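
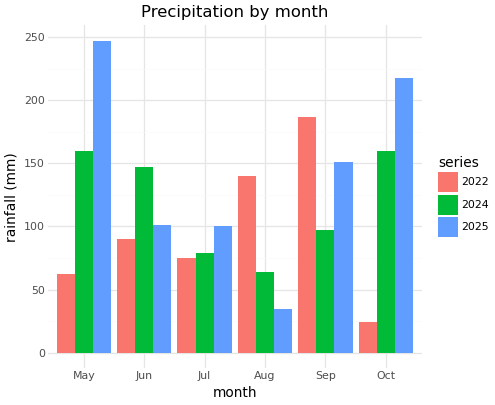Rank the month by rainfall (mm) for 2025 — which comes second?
Oct

Top 3 for 2025: May ≈ 250, Oct ≈ 225, Sep ≈ 150.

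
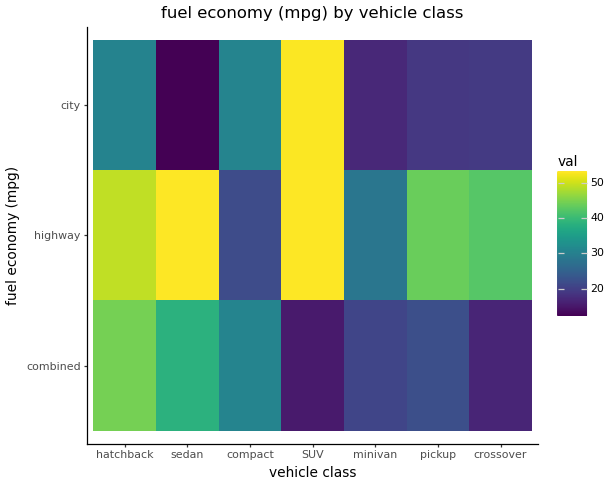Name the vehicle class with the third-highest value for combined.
Top 4 for combined: hatchback ≈ 45, sedan ≈ 40, compact ≈ 30, pickup ≈ 20.

compact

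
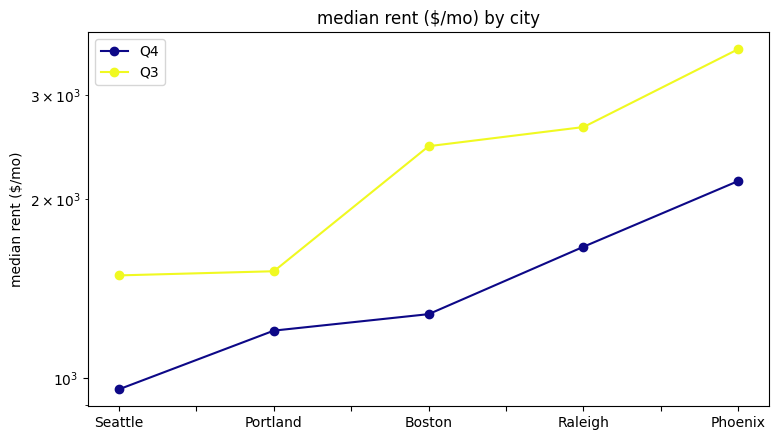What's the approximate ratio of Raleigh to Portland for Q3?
Raleigh ≈ 2500, Portland ≈ 1500; 2500/1500 ≈ 1.67.

≈ 1.67×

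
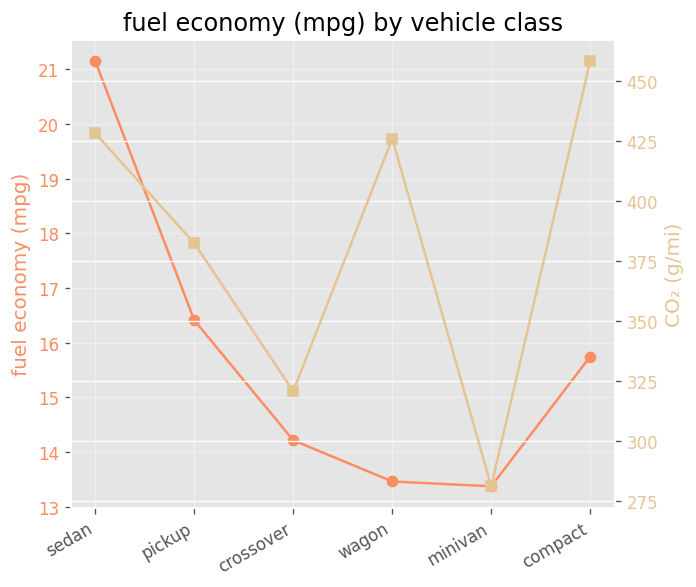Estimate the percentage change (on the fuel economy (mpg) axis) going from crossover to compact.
≈ +14.3%

crossover ≈ 14, compact ≈ 16; (16 − 14) / 14 ≈ +14.3%.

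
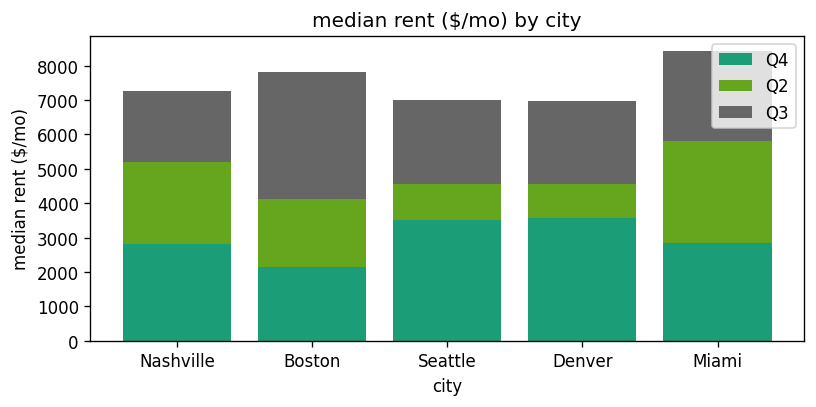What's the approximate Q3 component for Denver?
Q3 top ≈ 7000, bottom ≈ 5000; segment ≈ 2000.

≈ 2000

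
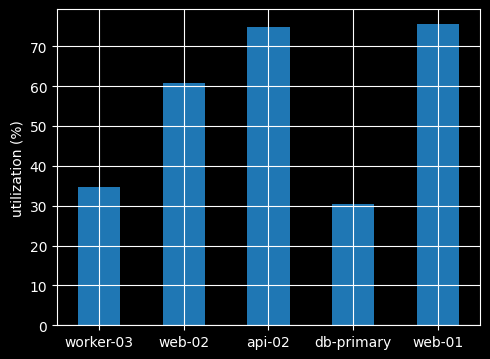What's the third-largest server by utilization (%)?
Top 4: web-01 ≈ 80, api-02 ≈ 70, web-02 ≈ 60, worker-03 ≈ 30.

web-02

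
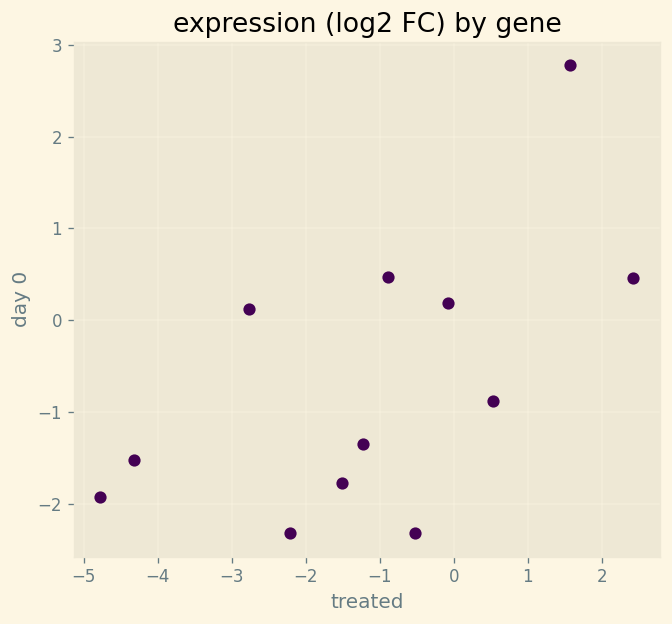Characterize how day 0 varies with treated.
positive, moderate

Points are positively correlated; moderate (|r| ≈ 0.6).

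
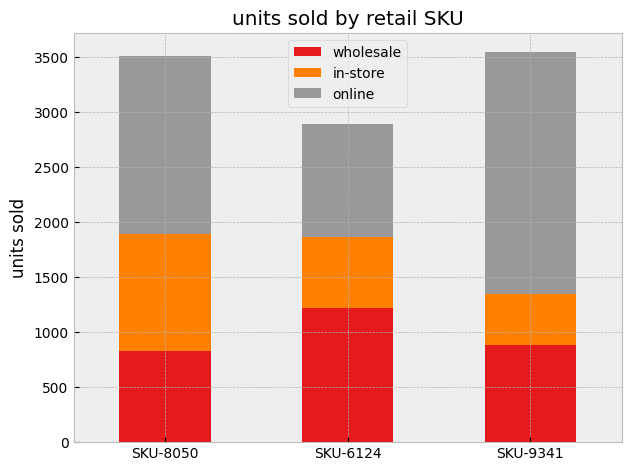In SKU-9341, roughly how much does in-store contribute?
in-store top ≈ 1500, bottom ≈ 1000; segment ≈ 500.

≈ 500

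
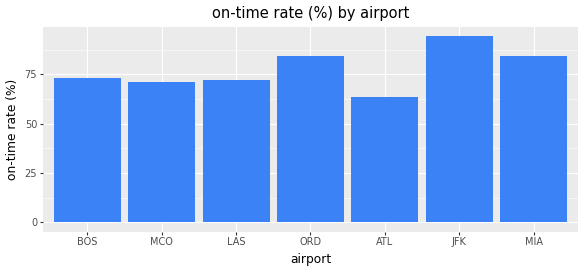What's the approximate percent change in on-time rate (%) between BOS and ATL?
BOS ≈ 70, ATL ≈ 60; (60 − 70) / 70 ≈ -14.3%.

≈ -14.3%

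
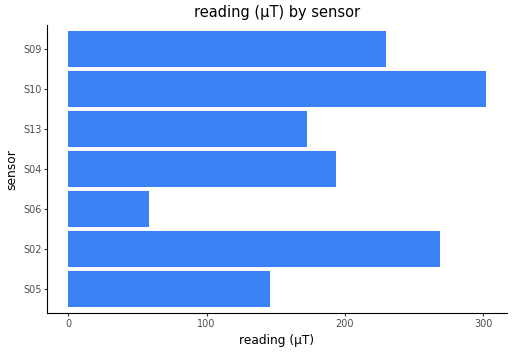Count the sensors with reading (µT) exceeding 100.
6

Above 100: S05, S02, S04, S13, S10, S09.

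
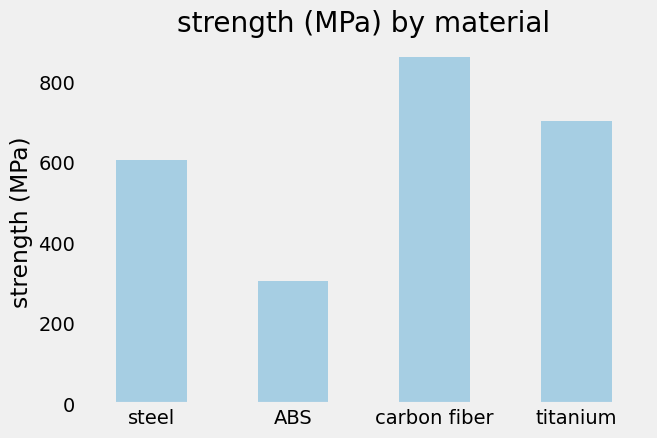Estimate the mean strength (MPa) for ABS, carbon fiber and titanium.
≈ 633

(300 + 900 + 700) / 3 ≈ 633.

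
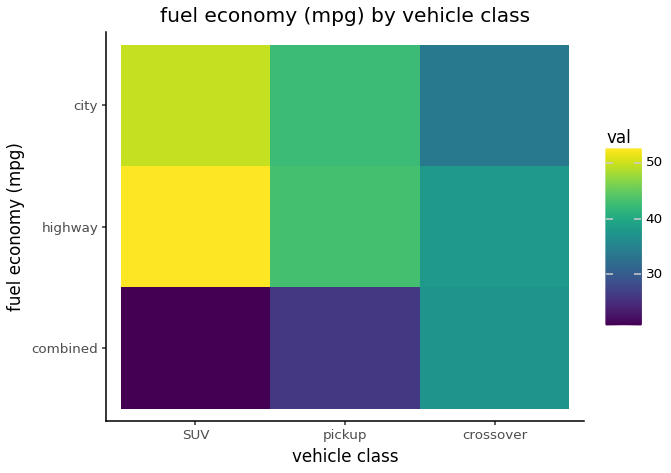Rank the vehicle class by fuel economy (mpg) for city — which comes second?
pickup

Top 3 for city: SUV ≈ 50, pickup ≈ 40, crossover ≈ 35.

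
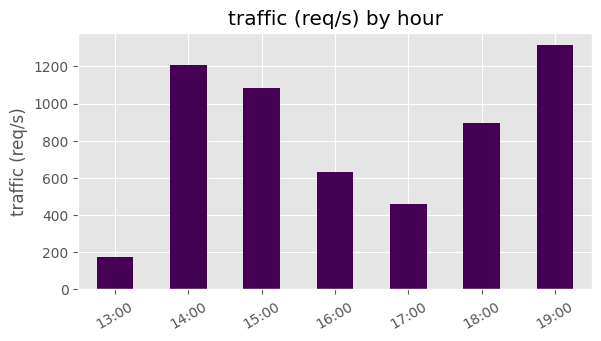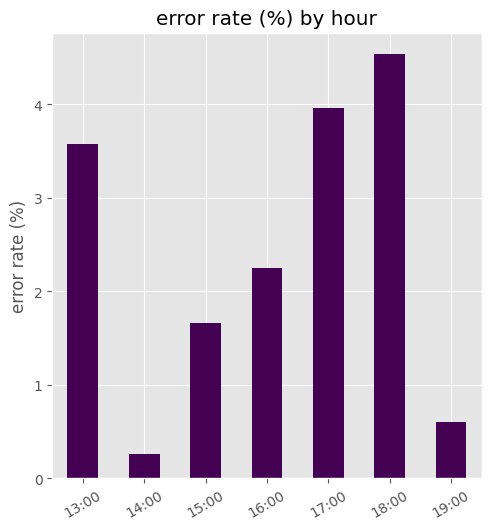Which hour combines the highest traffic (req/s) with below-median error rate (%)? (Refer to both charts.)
19:00

Chart 2 median error rate (%) ≈ 2; below-median hours: 14:00, 15:00, 19:00. Among those, 19:00 has the highest traffic (req/s) (≈ 1400).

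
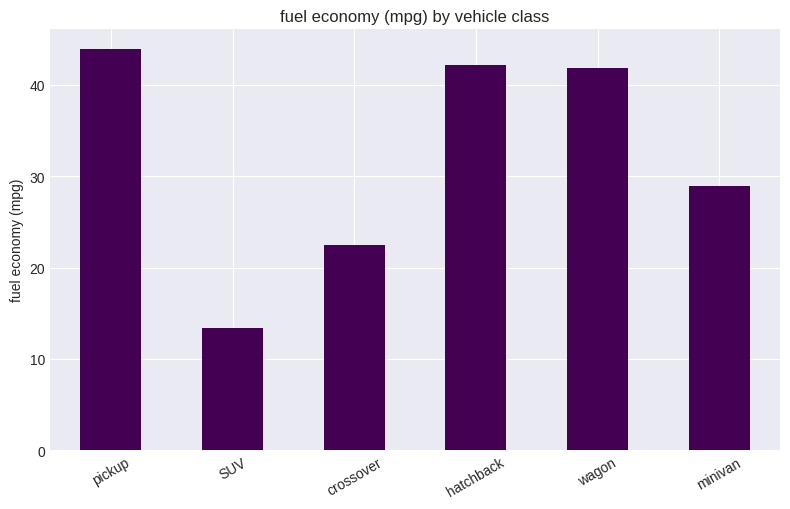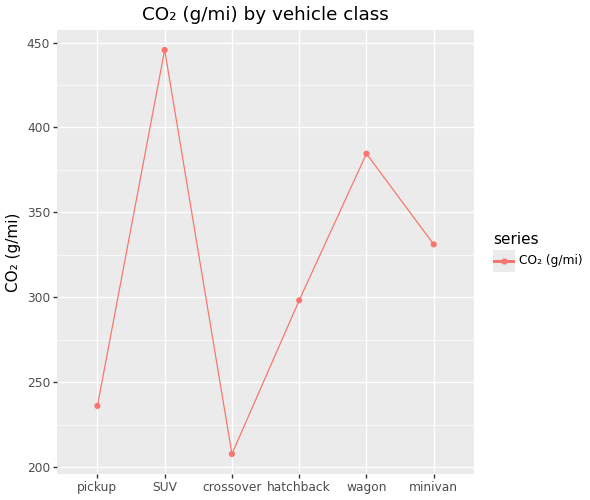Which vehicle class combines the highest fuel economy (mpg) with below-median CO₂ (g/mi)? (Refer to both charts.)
pickup

Chart 2 median CO₂ (g/mi) ≈ 300; below-median vehicle classes: pickup, crossover, hatchback. Among those, pickup has the highest fuel economy (mpg) (≈ 45).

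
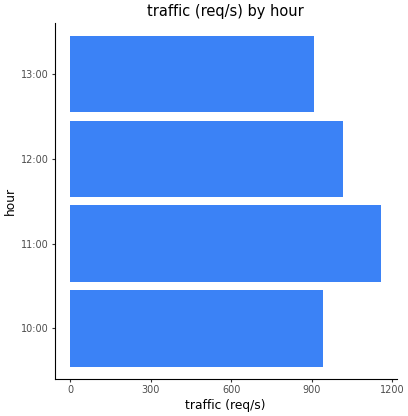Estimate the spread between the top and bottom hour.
Max 11:00 ≈ 1200, min 13:00 ≈ 900; range ≈ 300.

≈ 300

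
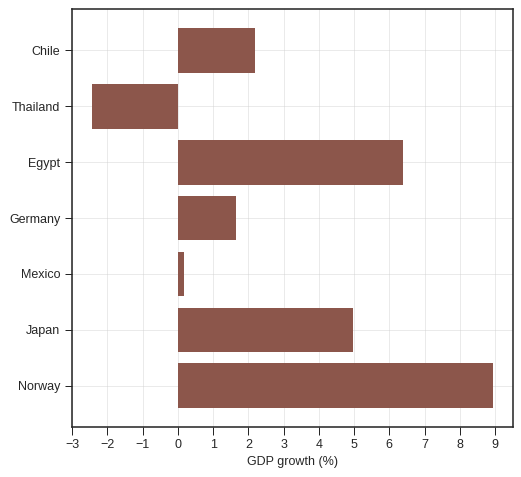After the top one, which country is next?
Egypt

Top 3: Norway ≈ 9, Egypt ≈ 6, Japan ≈ 5.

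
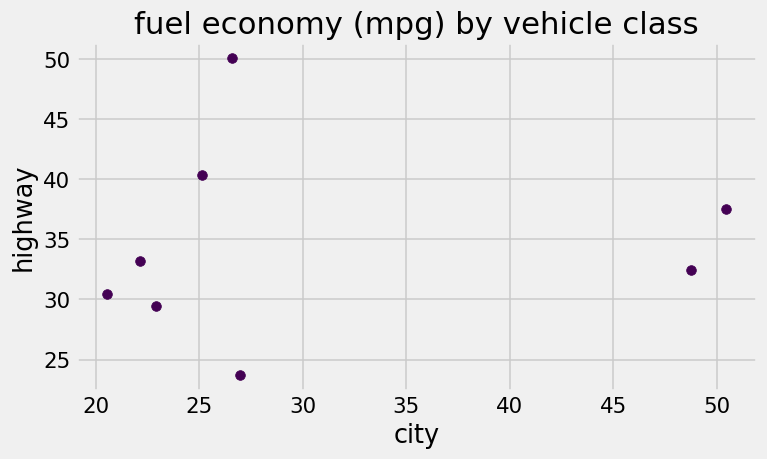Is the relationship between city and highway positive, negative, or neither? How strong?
Points are roughly uncorrelated; weak (|r| ≈ 0.1).

no clear correlation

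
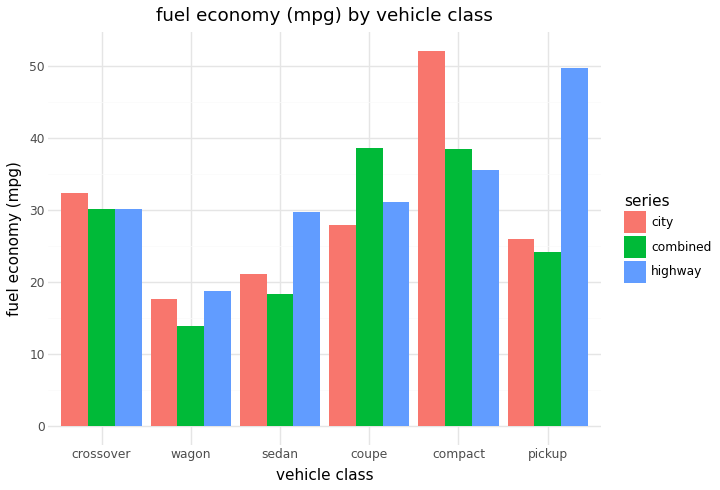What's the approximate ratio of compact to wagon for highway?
compact ≈ 35, wagon ≈ 20; 35/20 ≈ 1.75.

≈ 1.75×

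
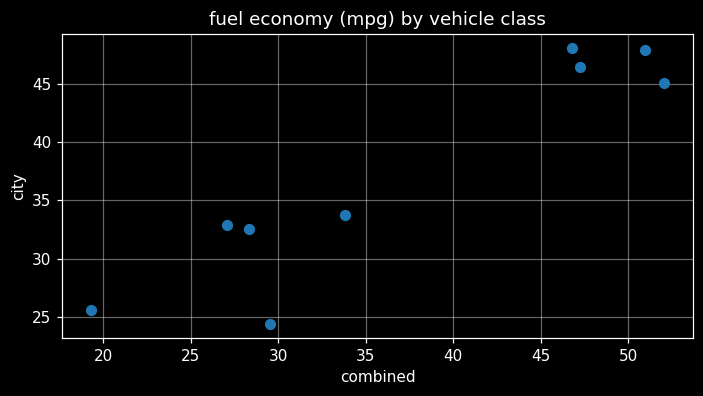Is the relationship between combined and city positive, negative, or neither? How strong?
positive, strong

Points are positively correlated; strong (|r| ≈ 0.9).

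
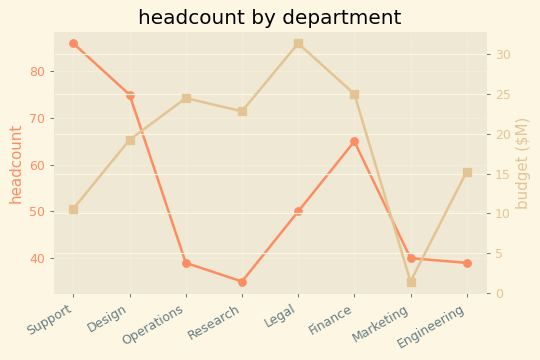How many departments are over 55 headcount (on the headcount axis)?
3

Above 55: Support, Design, Finance.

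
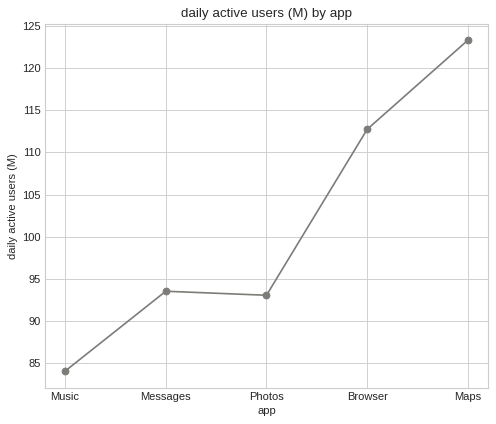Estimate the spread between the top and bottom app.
Max Maps ≈ 125, min Music ≈ 85; range ≈ 40.

≈ 40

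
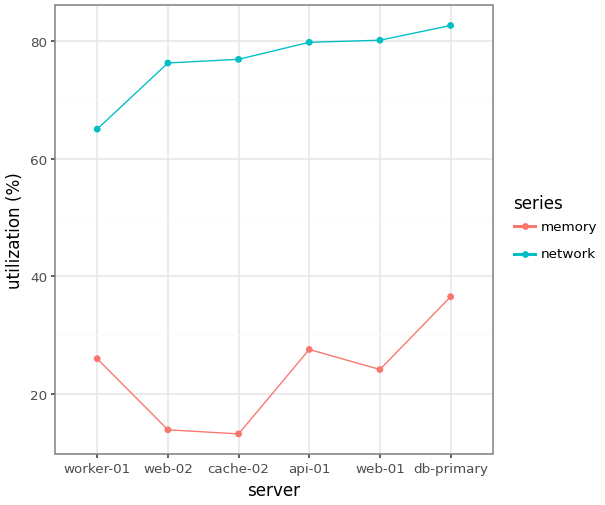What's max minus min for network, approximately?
≈ 10

Max db-primary ≈ 80, min worker-01 ≈ 70; range ≈ 10.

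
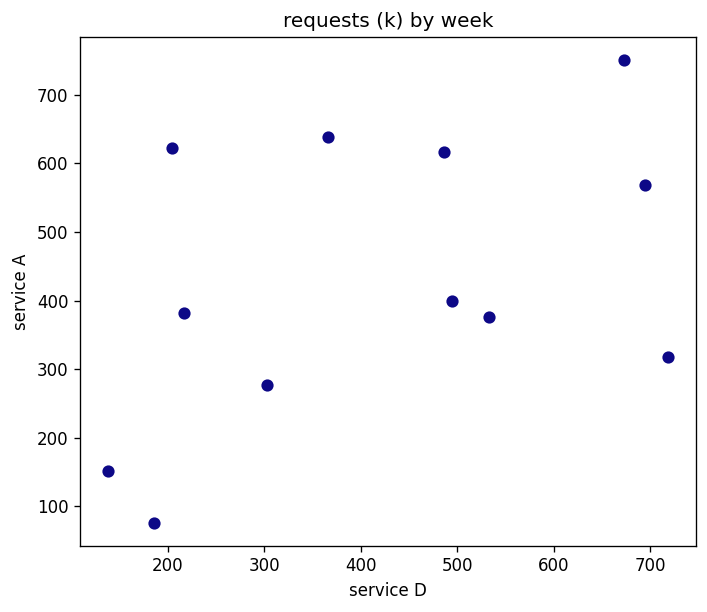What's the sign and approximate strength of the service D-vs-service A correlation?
Points are positively correlated; moderate (|r| ≈ 0.5).

positive, moderate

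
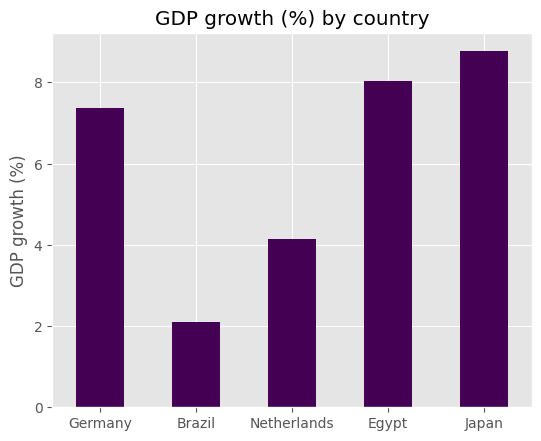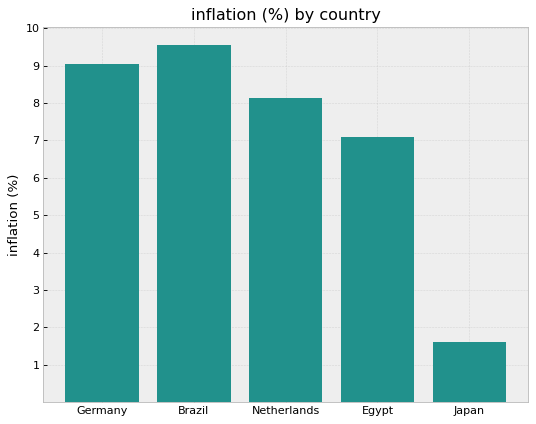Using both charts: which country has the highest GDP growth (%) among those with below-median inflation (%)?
Chart 2 median inflation (%) ≈ 8; below-median countries: Egypt, Japan. Among those, Japan has the highest GDP growth (%) (≈ 9).

Japan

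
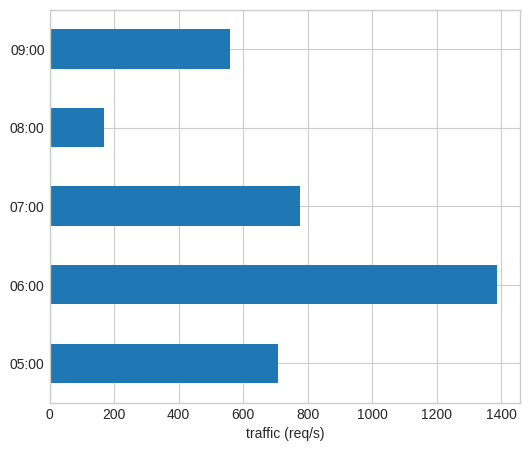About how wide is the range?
Max 06:00 ≈ 1400, min 08:00 ≈ 200; range ≈ 1200.

≈ 1200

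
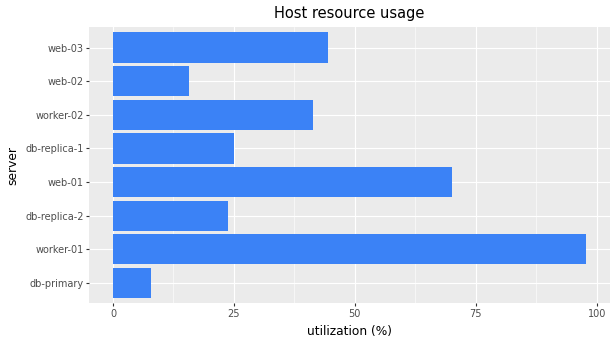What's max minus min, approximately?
Max worker-01 ≈ 100, min db-primary ≈ 10; range ≈ 90.

≈ 90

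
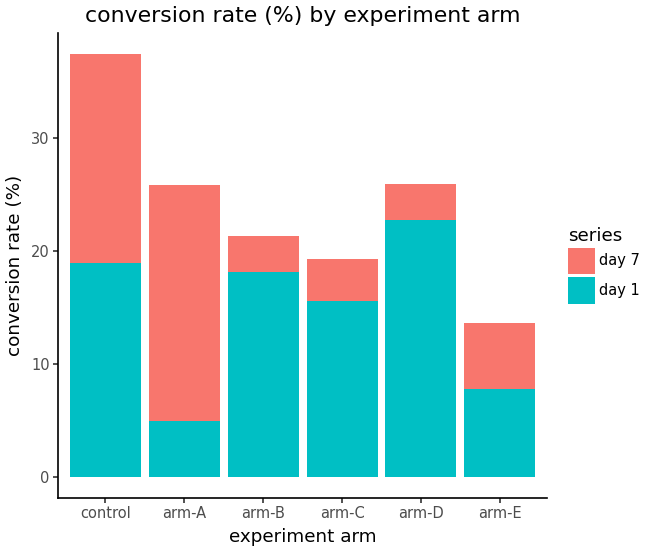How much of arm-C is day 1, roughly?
day 1 top ≈ 15, bottom ≈ 0; segment ≈ 15.

≈ 15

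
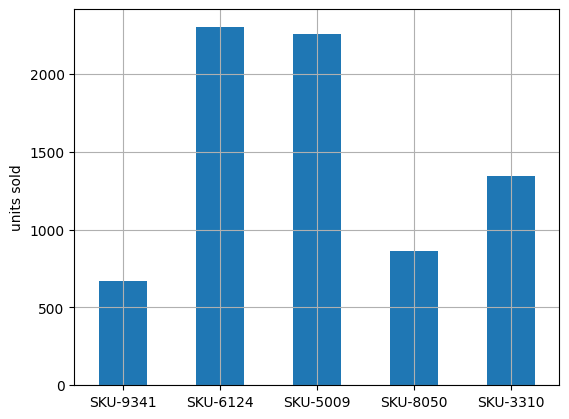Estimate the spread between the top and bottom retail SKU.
≈ 1800

Max SKU-6124 ≈ 2400, min SKU-9341 ≈ 600; range ≈ 1800.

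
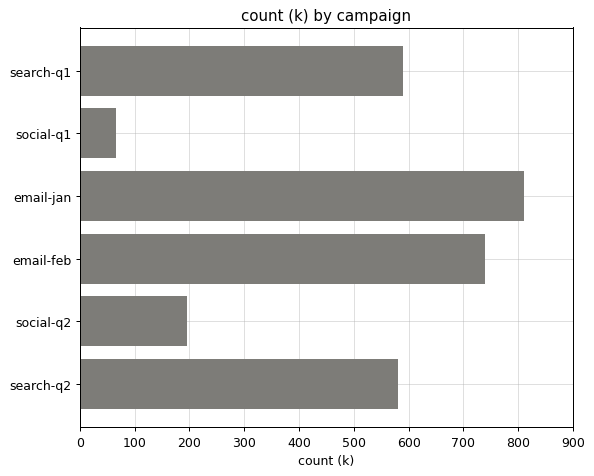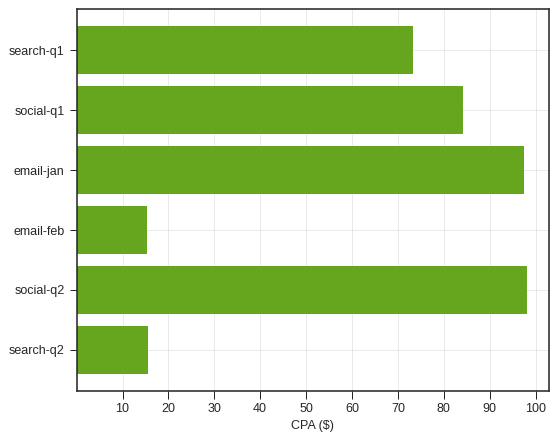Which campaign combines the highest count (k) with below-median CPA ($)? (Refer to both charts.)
email-feb

Chart 2 median CPA ($) ≈ 80; below-median campaigns: search-q1, email-feb, search-q2. Among those, email-feb has the highest count (k) (≈ 700).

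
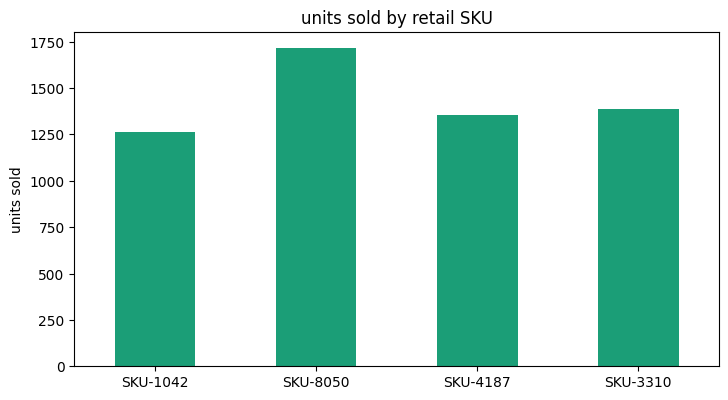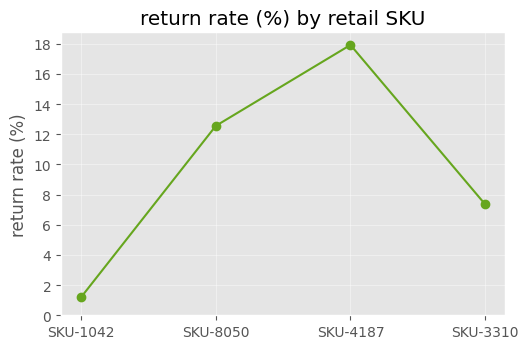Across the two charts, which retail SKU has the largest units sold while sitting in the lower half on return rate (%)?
SKU-3310

Chart 2 median return rate (%) ≈ 10; below-median retail SKUs: SKU-1042, SKU-3310. Among those, SKU-3310 has the highest units sold (≈ 1400).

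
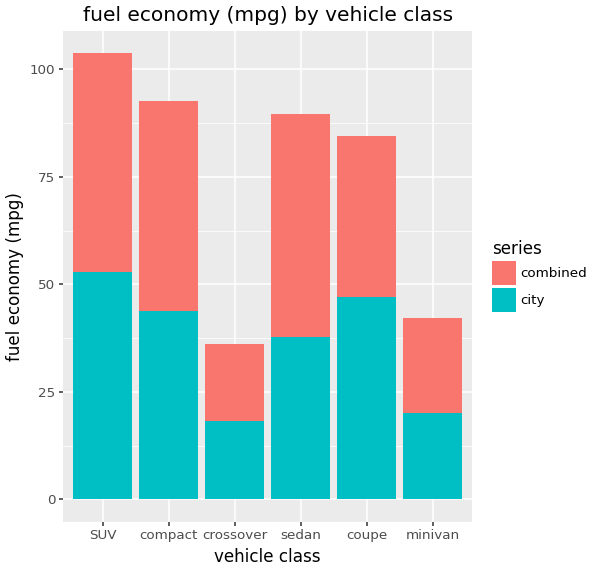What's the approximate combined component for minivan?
≈ 20

combined top ≈ 40, bottom ≈ 20; segment ≈ 20.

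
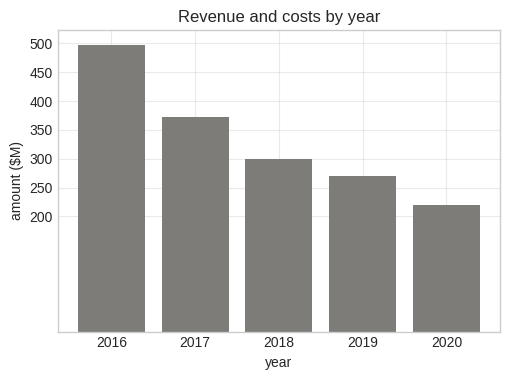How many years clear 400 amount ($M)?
Above 400: 2016.

1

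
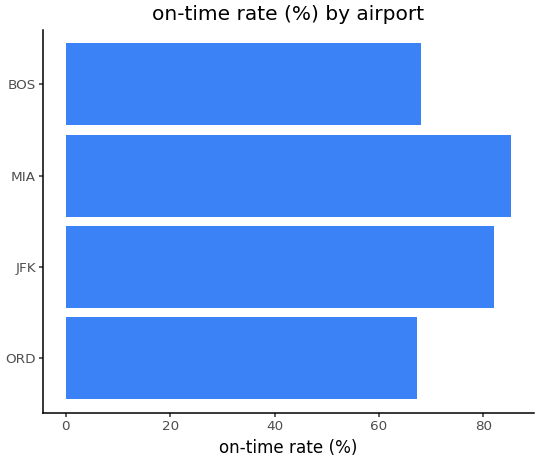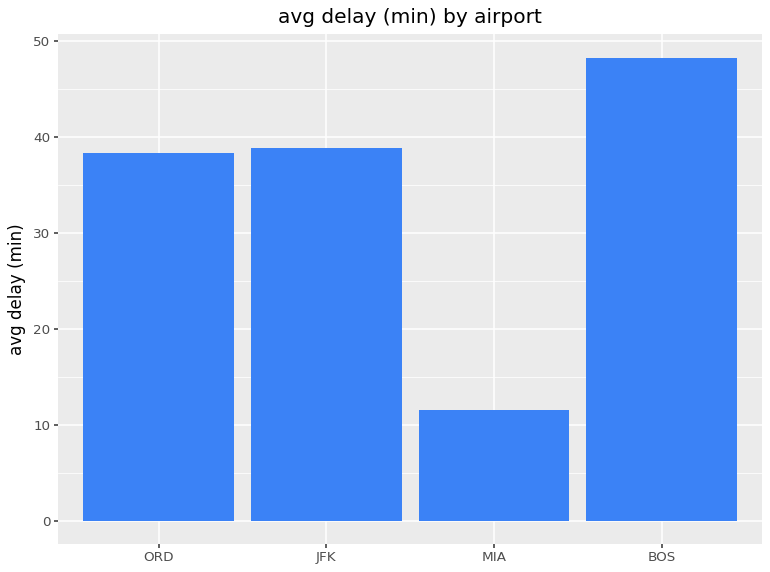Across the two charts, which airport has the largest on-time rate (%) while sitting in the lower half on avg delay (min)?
MIA

Chart 2 median avg delay (min) ≈ 40; below-median airports: ORD, MIA. Among those, MIA has the highest on-time rate (%) (≈ 90).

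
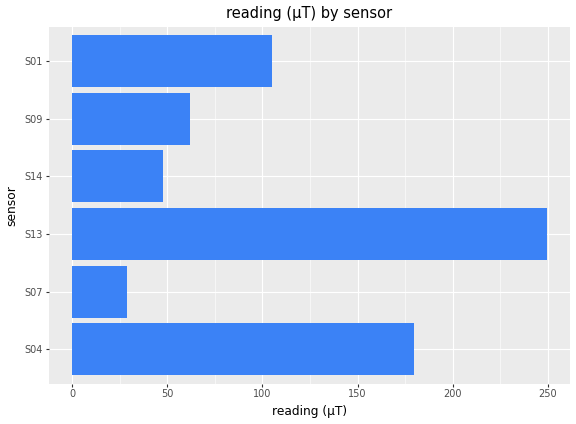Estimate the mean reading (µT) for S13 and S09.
(250 + 50) / 2 ≈ 150.

≈ 150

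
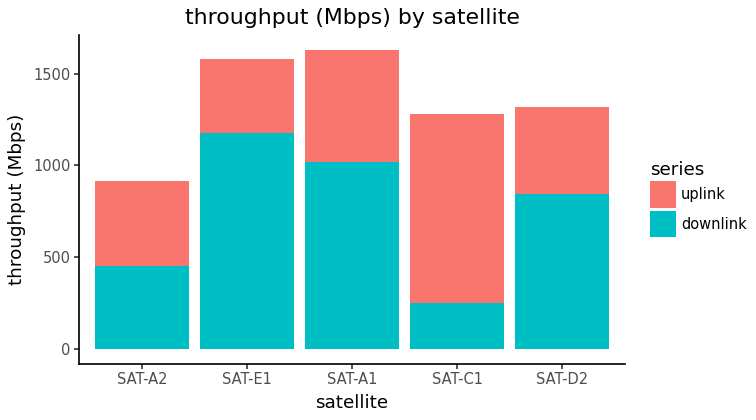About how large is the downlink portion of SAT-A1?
downlink top ≈ 1000, bottom ≈ 0; segment ≈ 1000.

≈ 1000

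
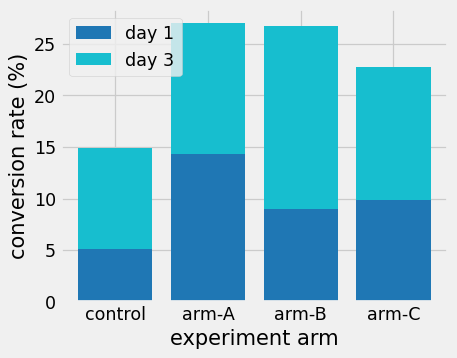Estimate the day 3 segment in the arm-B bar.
≈ 15

day 3 top ≈ 25, bottom ≈ 10; segment ≈ 15.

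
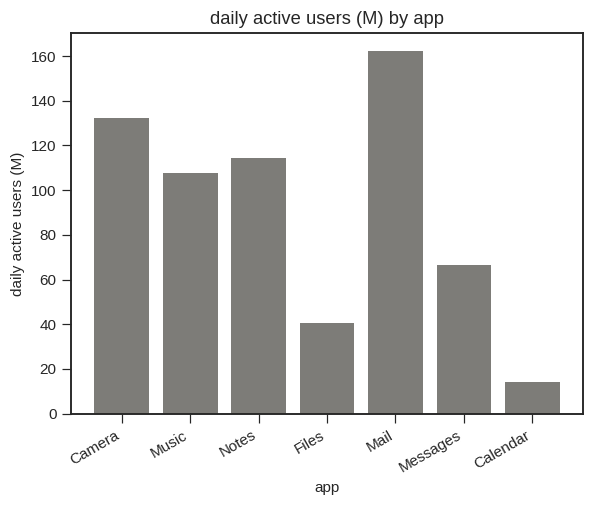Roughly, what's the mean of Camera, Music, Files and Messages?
(140 + 100 + 40 + 60) / 4 ≈ 85.

≈ 85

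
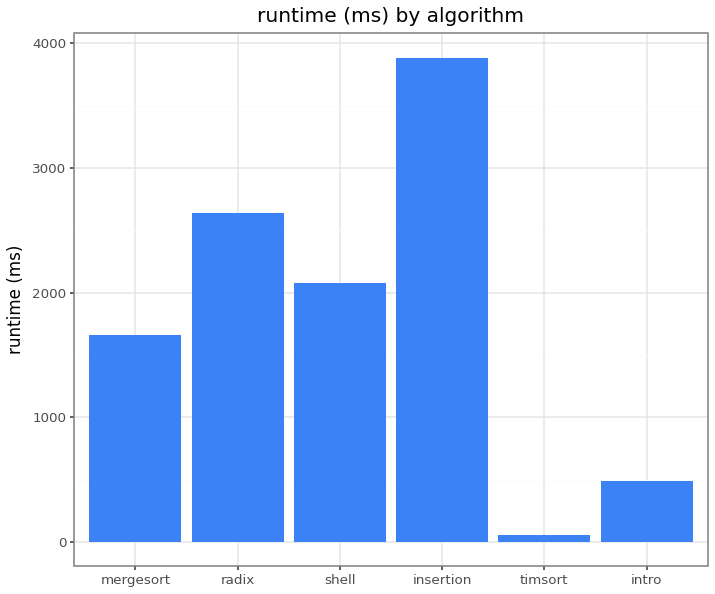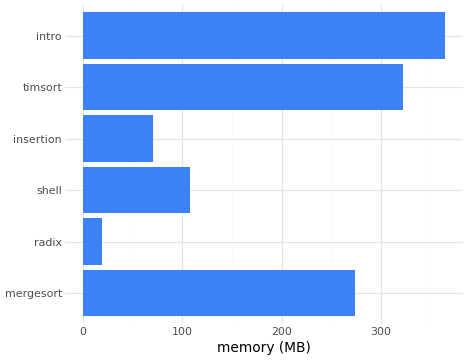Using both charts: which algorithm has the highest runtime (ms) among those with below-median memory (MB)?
Chart 2 median memory (MB) ≈ 200; below-median algorithms: radix, shell, insertion. Among those, insertion has the highest runtime (ms) (≈ 4000).

insertion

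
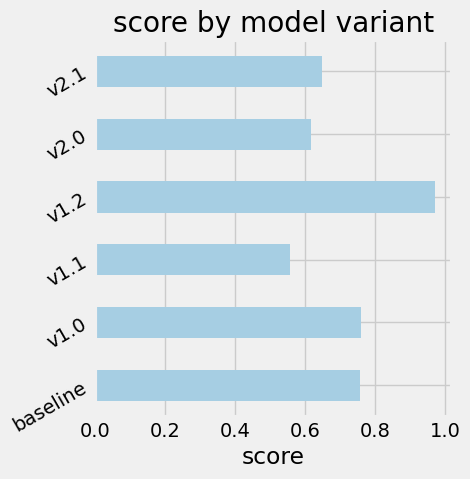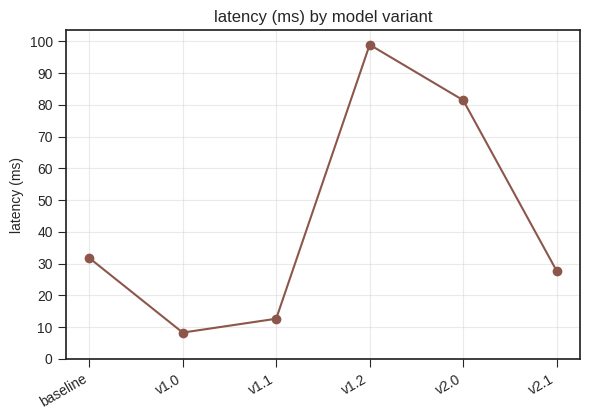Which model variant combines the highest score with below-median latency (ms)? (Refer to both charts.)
Chart 2 median latency (ms) ≈ 30; below-median model variants: v1.0, v1.1, v2.1. Among those, v1.0 has the highest score (≈ 0.8).

v1.0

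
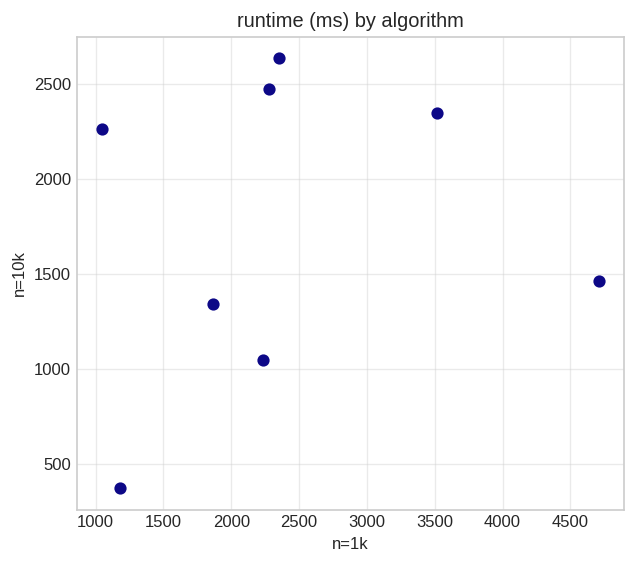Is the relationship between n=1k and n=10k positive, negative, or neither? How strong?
Points are roughly uncorrelated; weak (|r| ≈ 0.2).

no clear correlation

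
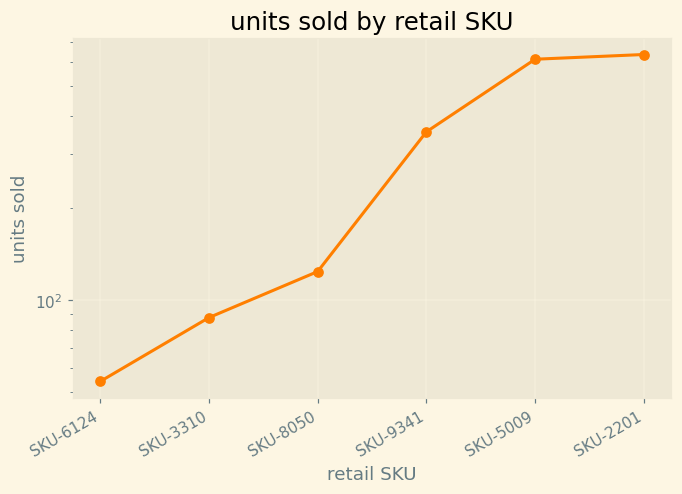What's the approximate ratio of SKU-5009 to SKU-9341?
≈ 1.71×

SKU-5009 ≈ 600, SKU-9341 ≈ 350; 600/350 ≈ 1.71.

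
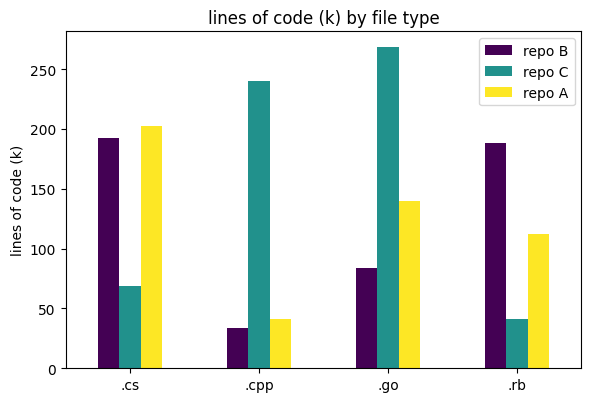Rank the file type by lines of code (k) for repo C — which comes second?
.cpp

Top 3 for repo C: .go ≈ 275, .cpp ≈ 250, .cs ≈ 75.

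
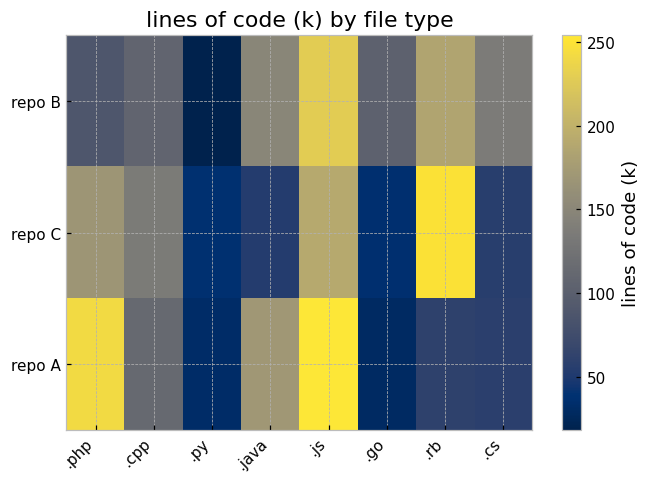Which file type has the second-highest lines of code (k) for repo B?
Top 3 for repo B: .js ≈ 220, .rb ≈ 180, .java ≈ 140.

.rb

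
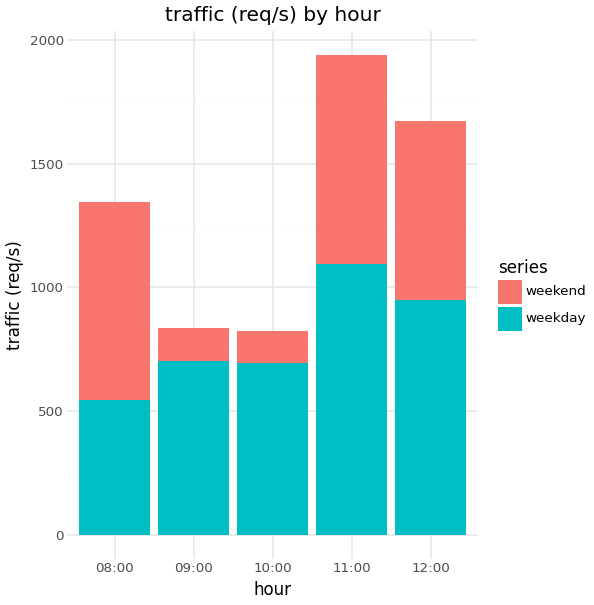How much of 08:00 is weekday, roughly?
weekday top ≈ 600, bottom ≈ 0; segment ≈ 600.

≈ 600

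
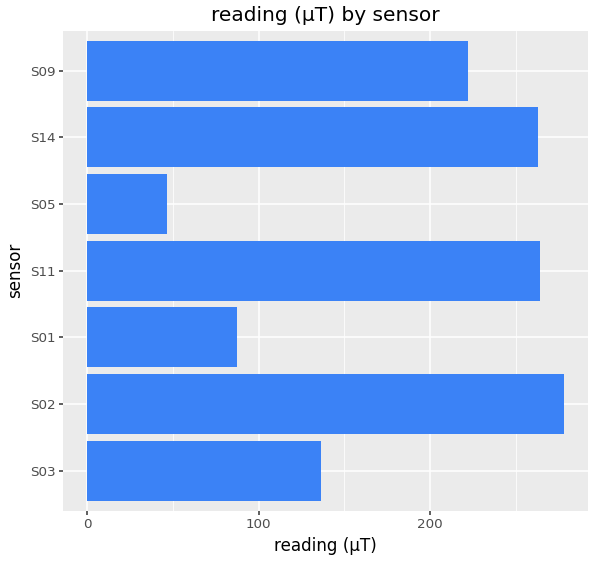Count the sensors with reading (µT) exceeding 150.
Above 150: S02, S11, S14, S09.

4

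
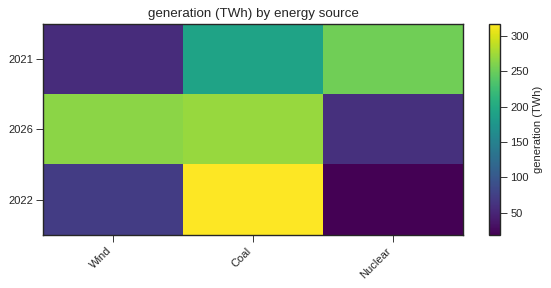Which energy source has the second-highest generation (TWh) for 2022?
Top 3 for 2022: Coal ≈ 325, Wind ≈ 75, Nuclear ≈ 25.

Wind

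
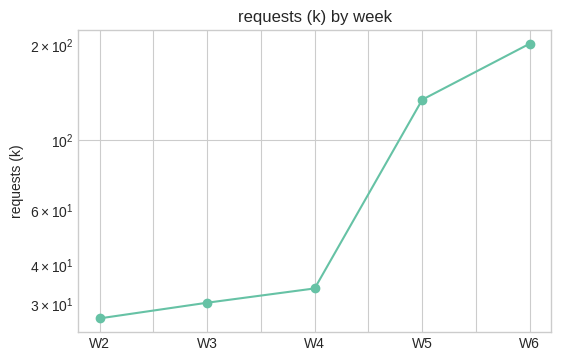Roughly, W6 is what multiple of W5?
≈ 1.43×

W6 ≈ 200, W5 ≈ 140; 200/140 ≈ 1.43.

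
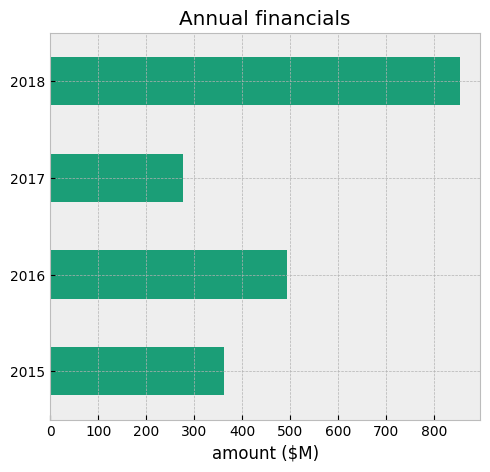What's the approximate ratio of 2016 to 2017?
≈ 1.67×

2016 ≈ 500, 2017 ≈ 300; 500/300 ≈ 1.67.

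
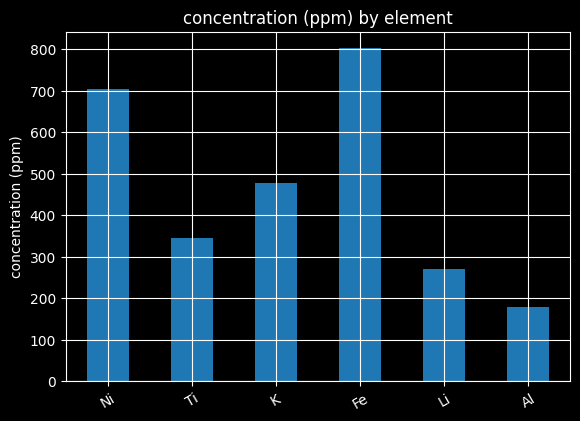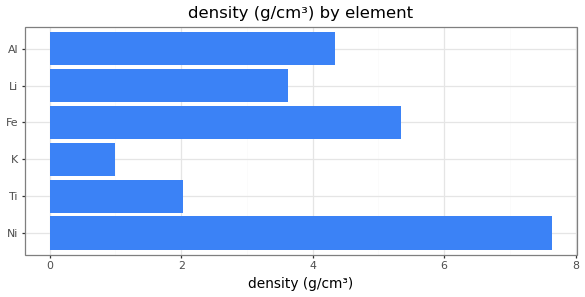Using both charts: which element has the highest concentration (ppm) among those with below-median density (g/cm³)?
Chart 2 median density (g/cm³) ≈ 4; below-median elements: Ti, K, Li. Among those, K has the highest concentration (ppm) (≈ 500).

K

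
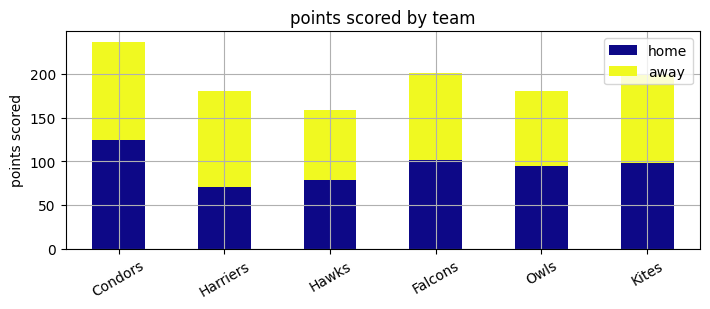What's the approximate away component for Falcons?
≈ 100

away top ≈ 200, bottom ≈ 100; segment ≈ 100.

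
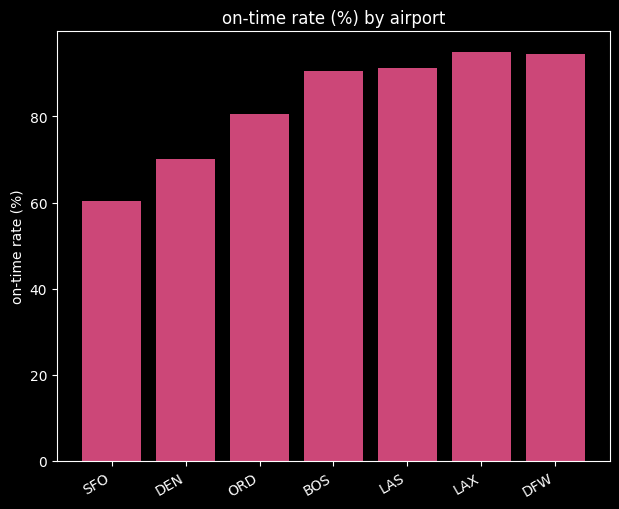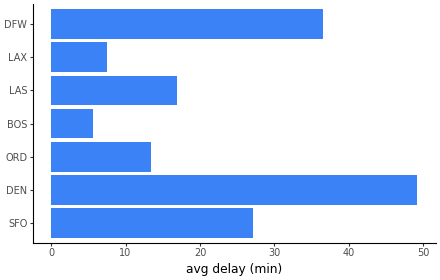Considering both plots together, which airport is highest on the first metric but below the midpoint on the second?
Chart 2 median avg delay (min) ≈ 15; below-median airports: ORD, BOS, LAX. Among those, LAX has the highest on-time rate (%) (≈ 100).

LAX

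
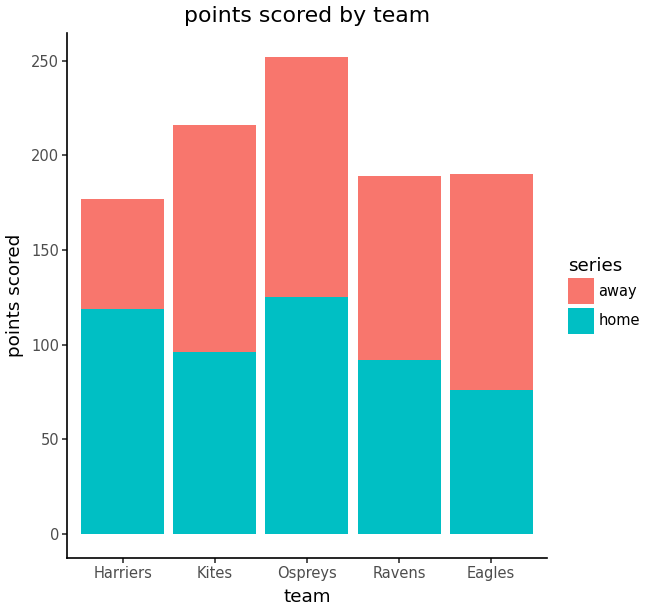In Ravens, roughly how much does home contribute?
home top ≈ 100, bottom ≈ 0; segment ≈ 100.

≈ 100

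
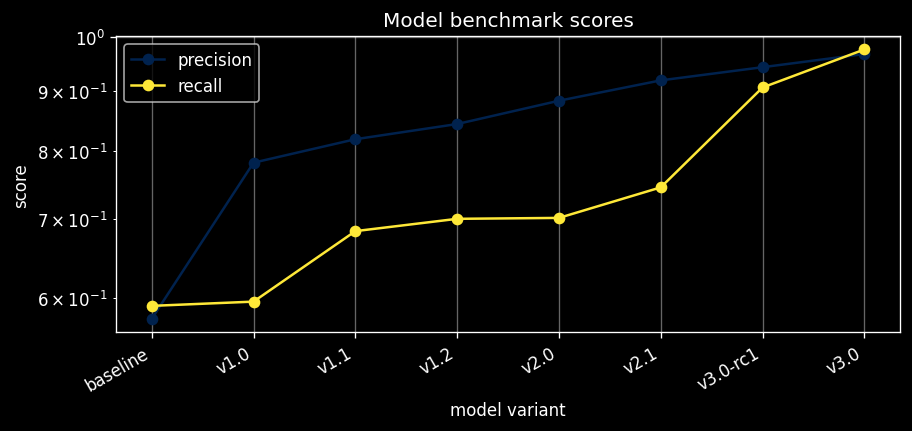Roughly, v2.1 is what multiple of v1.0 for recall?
≈ 1.25×

v2.1 ≈ 0.75, v1.0 ≈ 0.60; 0.75/0.60 ≈ 1.25.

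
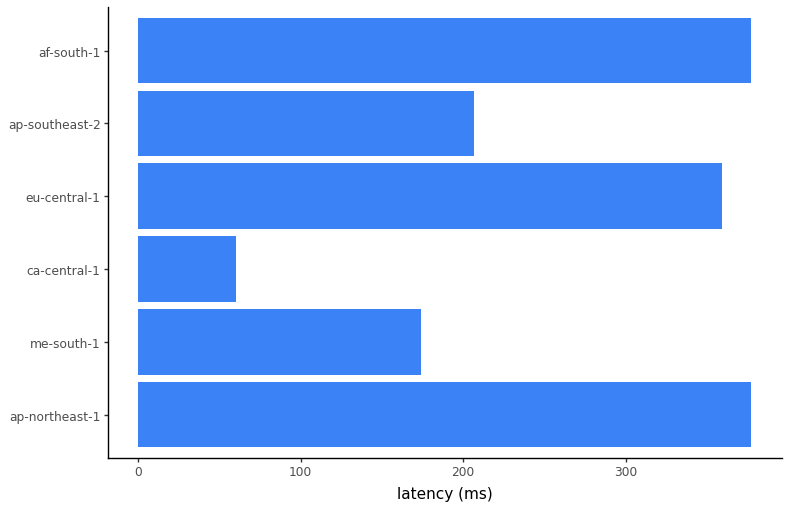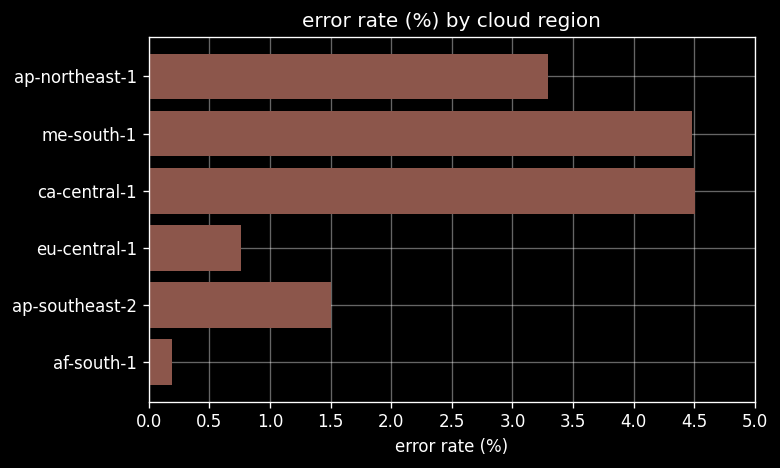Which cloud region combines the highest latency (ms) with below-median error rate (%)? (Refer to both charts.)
af-south-1

Chart 2 median error rate (%) ≈ 2.5; below-median cloud regions: eu-central-1, ap-southeast-2, af-south-1. Among those, af-south-1 has the highest latency (ms) (≈ 400).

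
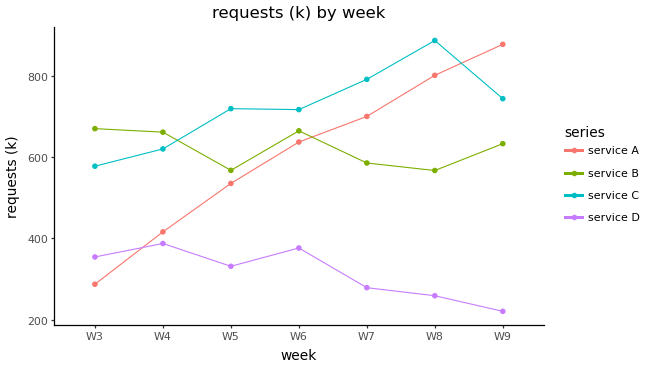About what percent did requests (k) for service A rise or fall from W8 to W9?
≈ +12.5%

W8 ≈ 800, W9 ≈ 900; (900 − 800) / 800 ≈ +12.5%.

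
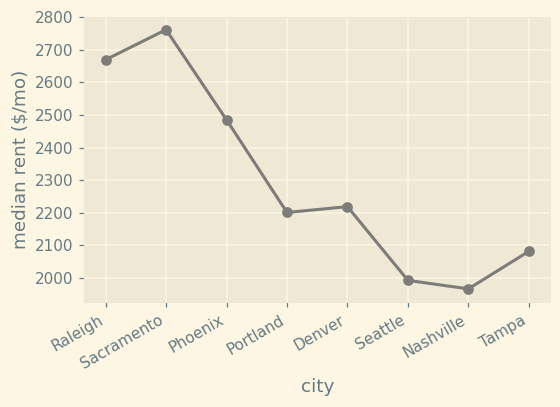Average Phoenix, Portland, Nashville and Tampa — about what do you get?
(2500 + 2200 + 2000 + 2100) / 4 ≈ 2200.

≈ 2200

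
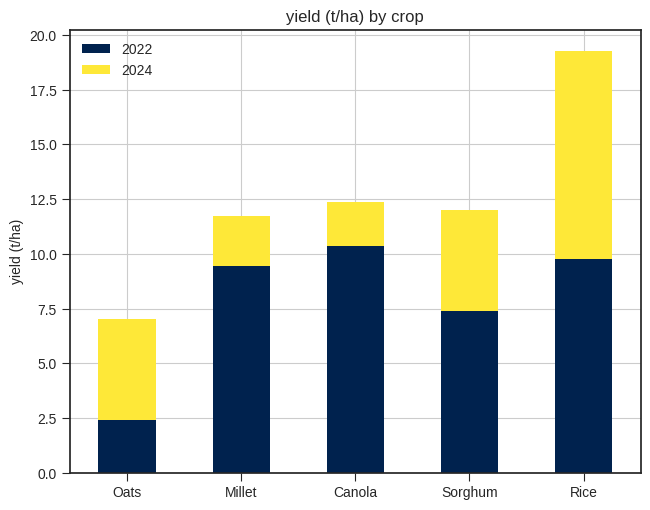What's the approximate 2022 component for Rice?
2022 top ≈ 10, bottom ≈ 0; segment ≈ 10.

≈ 10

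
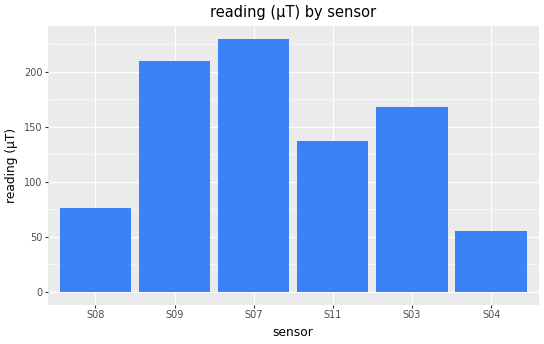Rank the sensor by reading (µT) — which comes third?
S03

Top 4: S07 ≈ 240, S09 ≈ 220, S03 ≈ 160, S11 ≈ 140.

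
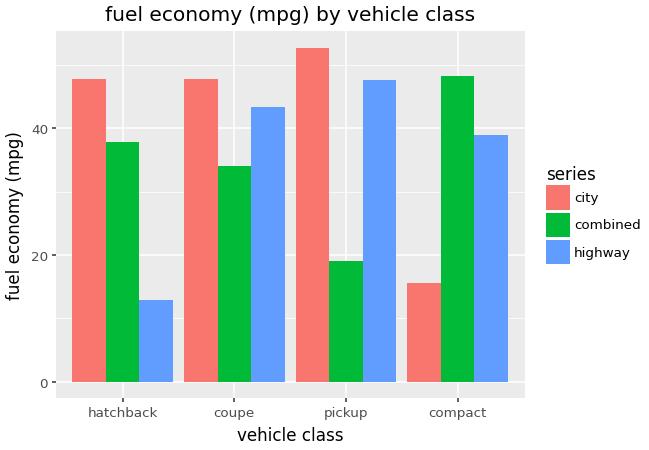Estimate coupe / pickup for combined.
coupe ≈ 35, pickup ≈ 20; 35/20 ≈ 1.75.

≈ 1.75×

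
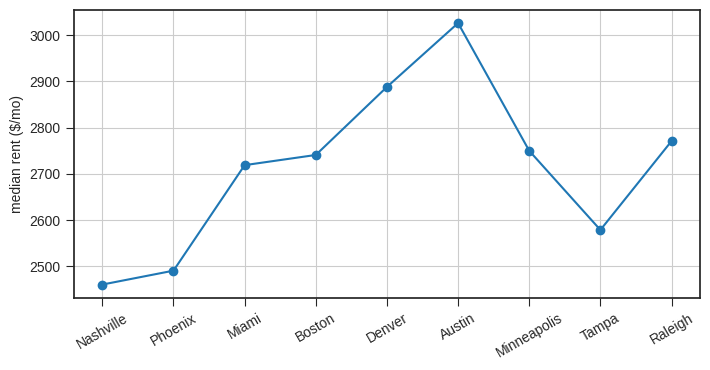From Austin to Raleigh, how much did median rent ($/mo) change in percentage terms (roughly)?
≈ -9.8%

Austin ≈ 3050, Raleigh ≈ 2750; (2750 − 3050) / 3050 ≈ -9.8%.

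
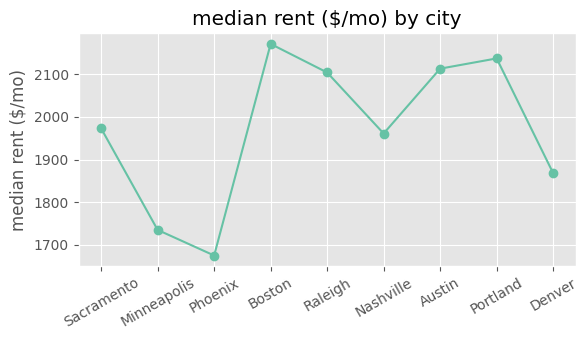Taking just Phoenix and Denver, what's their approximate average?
≈ 1775

(1700 + 1850) / 2 ≈ 1775.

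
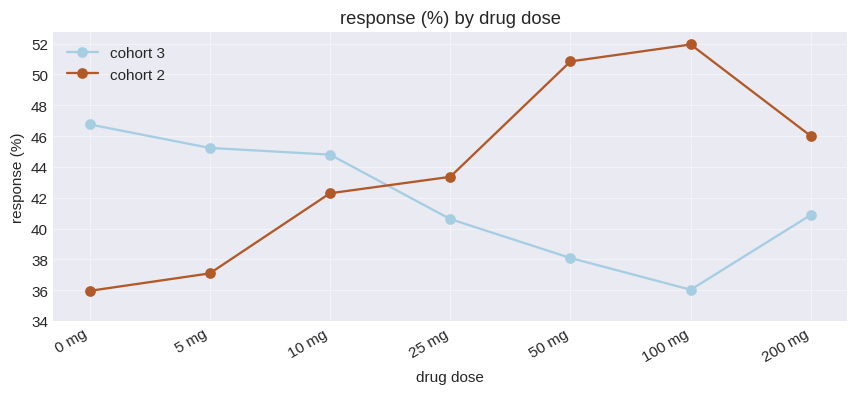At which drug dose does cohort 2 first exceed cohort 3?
25 mg

10 mg: cohort 2 ≈ 42 vs cohort 3 ≈ 44 (not yet); 25 mg: cohort 2 ≈ 44 vs cohort 3 ≈ 40 (first crossover).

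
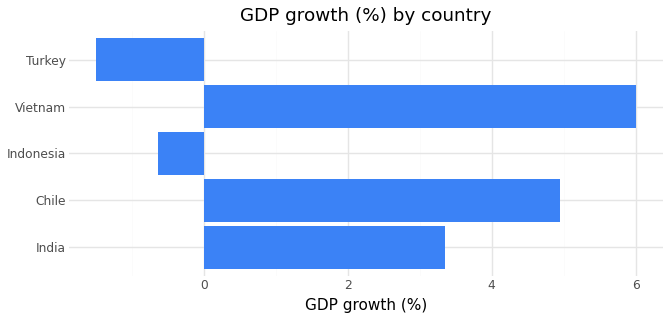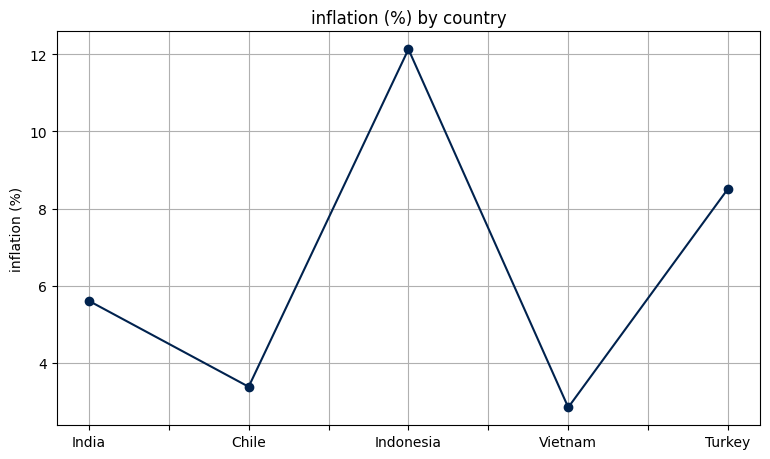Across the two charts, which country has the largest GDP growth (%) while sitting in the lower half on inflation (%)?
Chart 2 median inflation (%) ≈ 6; below-median countries: Chile, Vietnam. Among those, Vietnam has the highest GDP growth (%) (≈ 6).

Vietnam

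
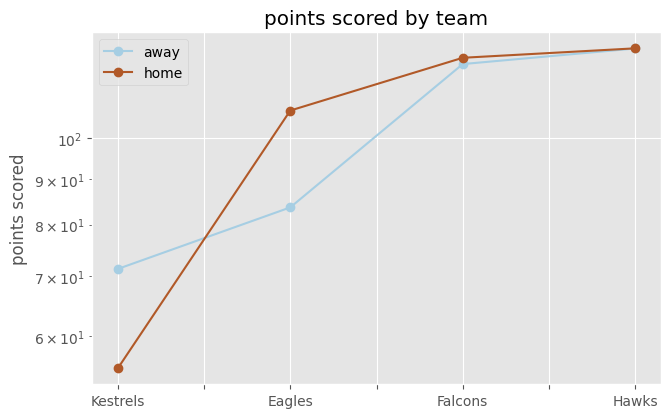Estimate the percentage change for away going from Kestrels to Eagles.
≈ +14.3%

Kestrels ≈ 70, Eagles ≈ 80; (80 − 70) / 70 ≈ +14.3%.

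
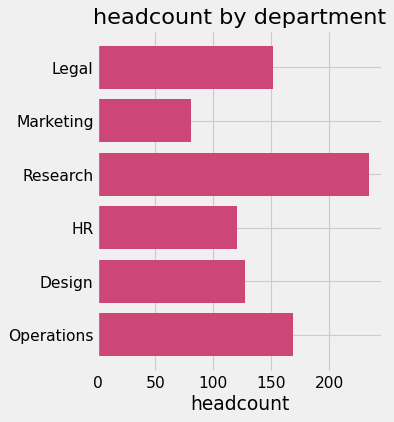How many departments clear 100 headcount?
Above 100: Legal, Research, HR, Design, Operations.

5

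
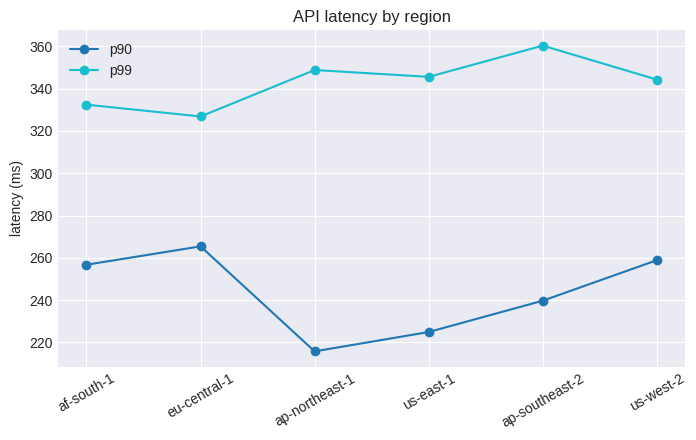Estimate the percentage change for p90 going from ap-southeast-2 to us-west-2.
≈ +8.3%

ap-southeast-2 ≈ 240, us-west-2 ≈ 260; (260 − 240) / 240 ≈ +8.3%.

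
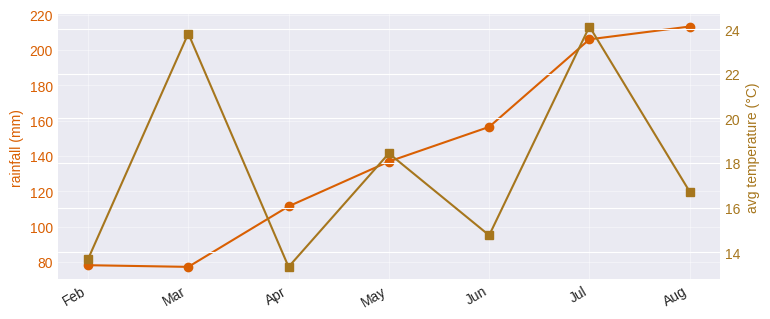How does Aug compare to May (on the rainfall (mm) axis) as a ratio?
≈ 1.57×

Aug ≈ 220, May ≈ 140; 220/140 ≈ 1.57.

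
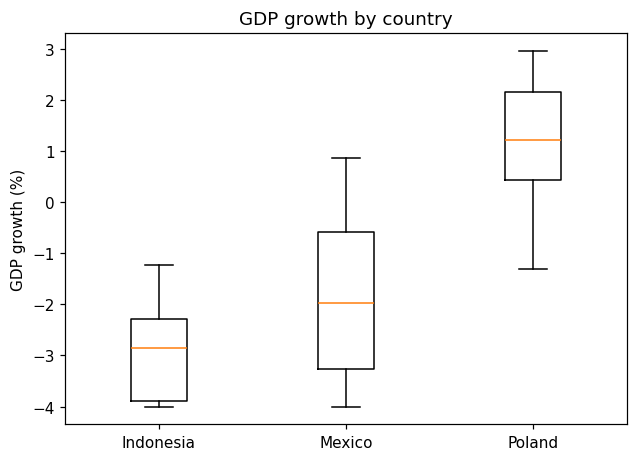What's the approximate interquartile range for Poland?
Q3 ≈ 2.0, Q1 ≈ 0.5; IQR ≈ 1.5.

≈ 1.5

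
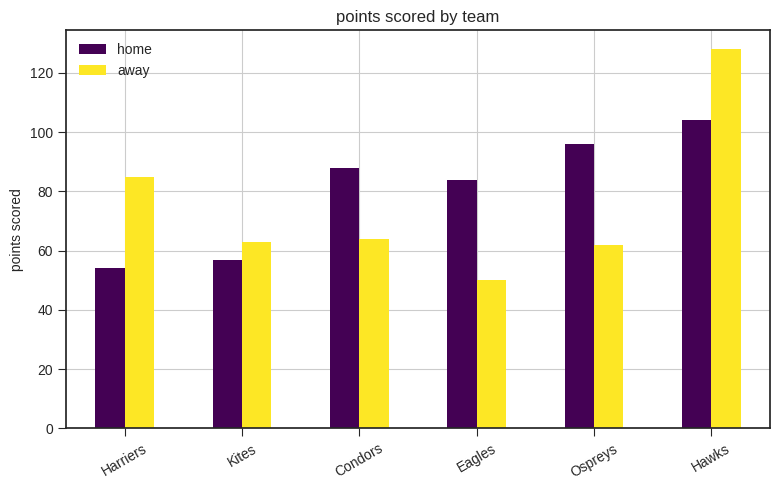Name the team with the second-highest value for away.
Top 3 for away: Hawks ≈ 120, Harriers ≈ 80, Condors ≈ 60.

Harriers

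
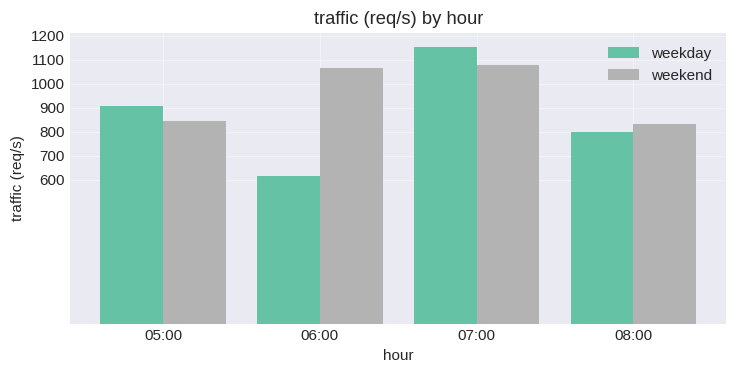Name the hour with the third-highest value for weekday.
08:00

Top 4 for weekday: 07:00 ≈ 1200, 05:00 ≈ 900, 08:00 ≈ 800, 06:00 ≈ 600.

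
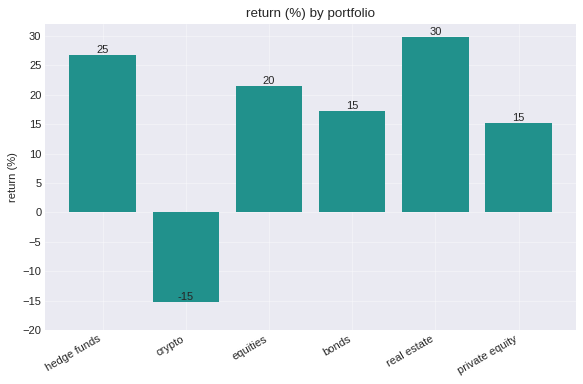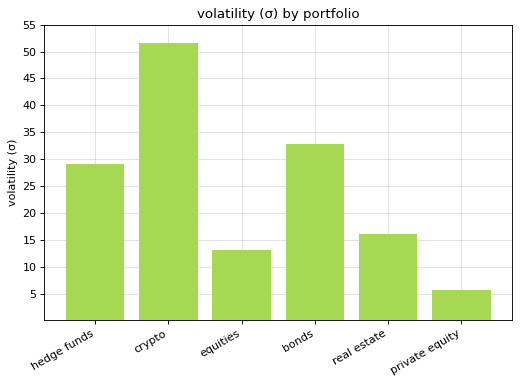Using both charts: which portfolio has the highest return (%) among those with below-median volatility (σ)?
Chart 2 median volatility (σ) ≈ 25; below-median portfolios: equities, real estate, private equity. Among those, real estate has the highest return (%) (≈ 30).

real estate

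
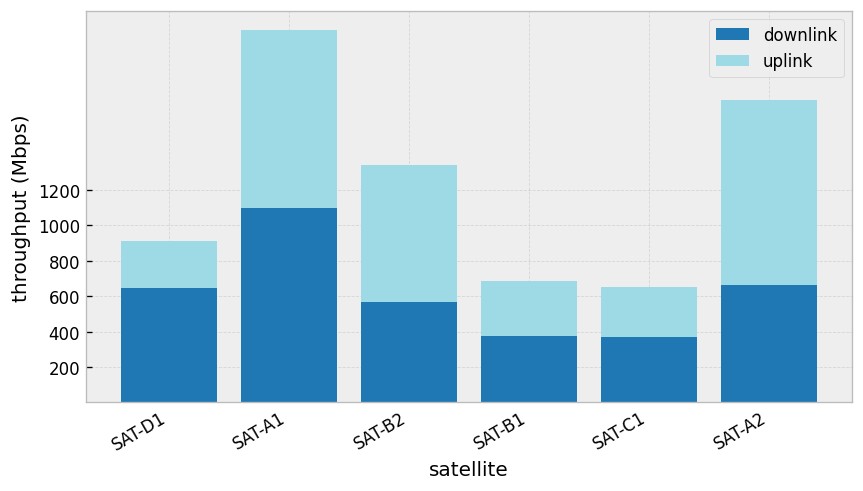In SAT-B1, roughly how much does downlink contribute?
≈ 400

downlink top ≈ 400, bottom ≈ 0; segment ≈ 400.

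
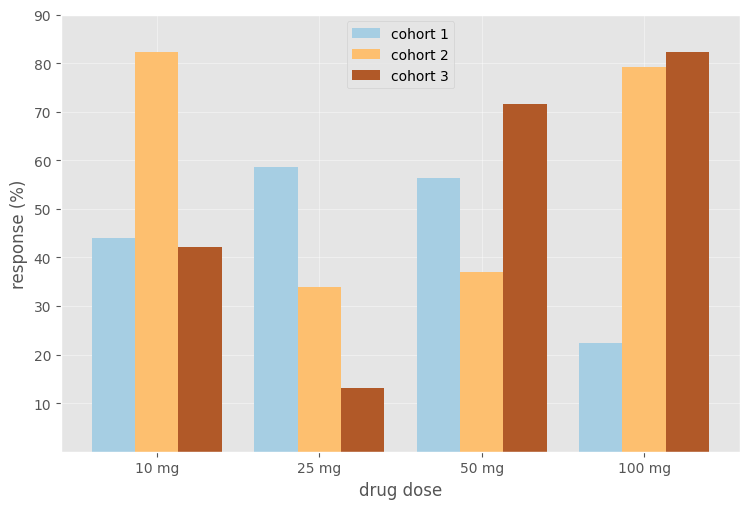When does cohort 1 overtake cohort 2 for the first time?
10 mg: cohort 1 ≈ 40 vs cohort 2 ≈ 80 (not yet); 25 mg: cohort 1 ≈ 60 vs cohort 2 ≈ 30 (first crossover).

25 mg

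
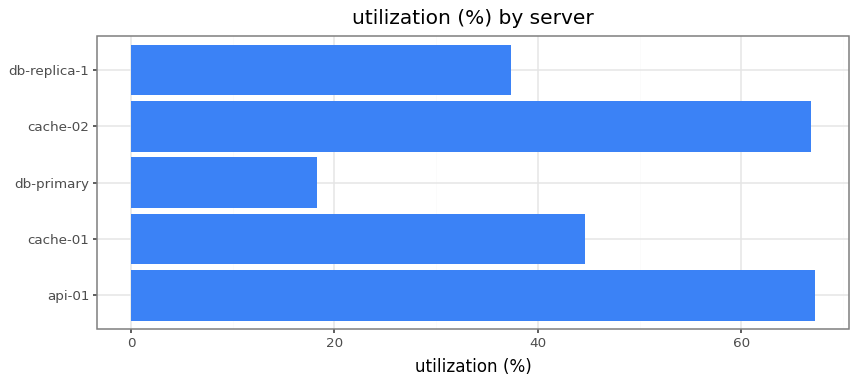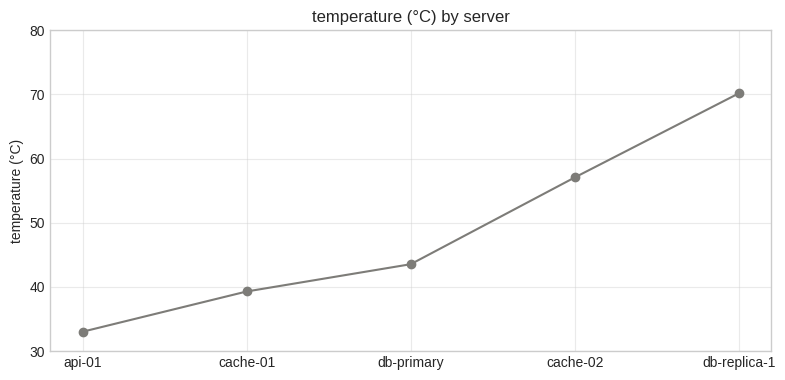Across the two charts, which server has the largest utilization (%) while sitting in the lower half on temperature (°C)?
Chart 2 median temperature (°C) ≈ 40; below-median servers: api-01, cache-01. Among those, api-01 has the highest utilization (%) (≈ 70).

api-01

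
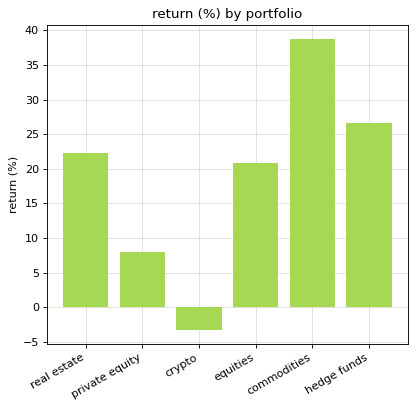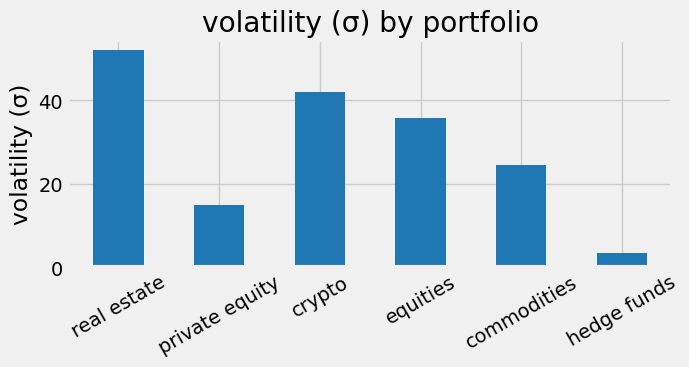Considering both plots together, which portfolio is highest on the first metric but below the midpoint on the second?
commodities

Chart 2 median volatility (σ) ≈ 30; below-median portfolios: private equity, commodities, hedge funds. Among those, commodities has the highest return (%) (≈ 40).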